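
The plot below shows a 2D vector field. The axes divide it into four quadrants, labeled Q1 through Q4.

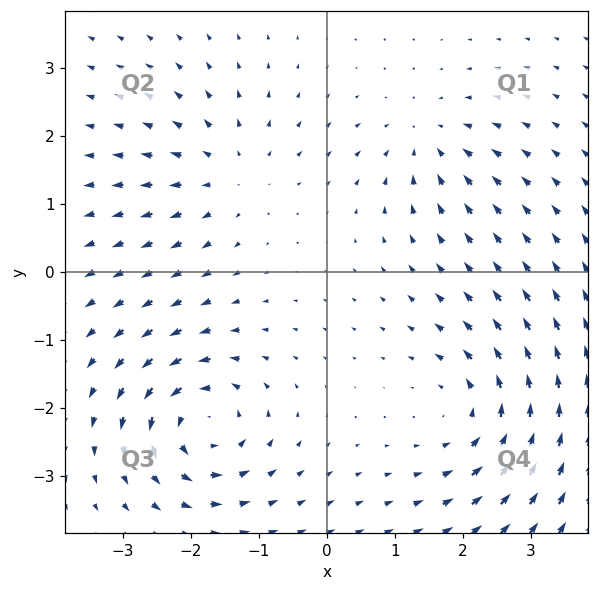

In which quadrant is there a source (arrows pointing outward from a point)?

Q2

The source sits at approximately (-1.4, 1.4), which lies in quadrant Q2. The divergence there is about +4, positive as expected for a source.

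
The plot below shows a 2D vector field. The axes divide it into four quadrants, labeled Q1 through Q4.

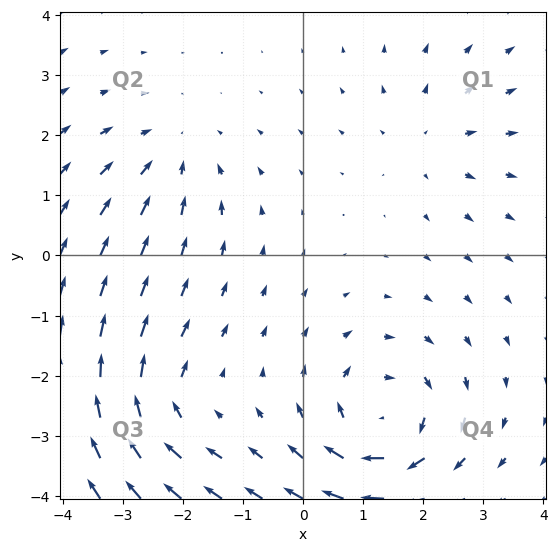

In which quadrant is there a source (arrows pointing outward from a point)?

The source sits at approximately (2.1, 1.9), which lies in quadrant Q1. The divergence there is about +3, positive as expected for a source.

Q1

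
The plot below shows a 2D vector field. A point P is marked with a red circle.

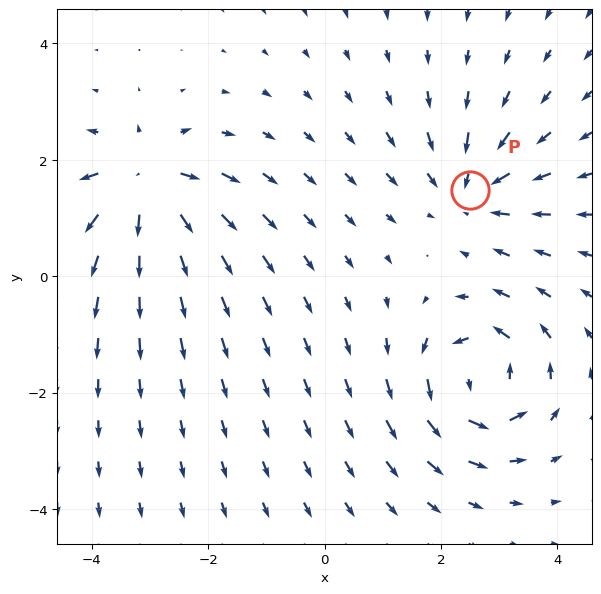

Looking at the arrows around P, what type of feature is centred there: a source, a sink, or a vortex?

At P (2.5, 1.5) the arrows converge inward. Divergence about -3, curl ≈0 — negative divergence with near-zero curl is a sink.

sink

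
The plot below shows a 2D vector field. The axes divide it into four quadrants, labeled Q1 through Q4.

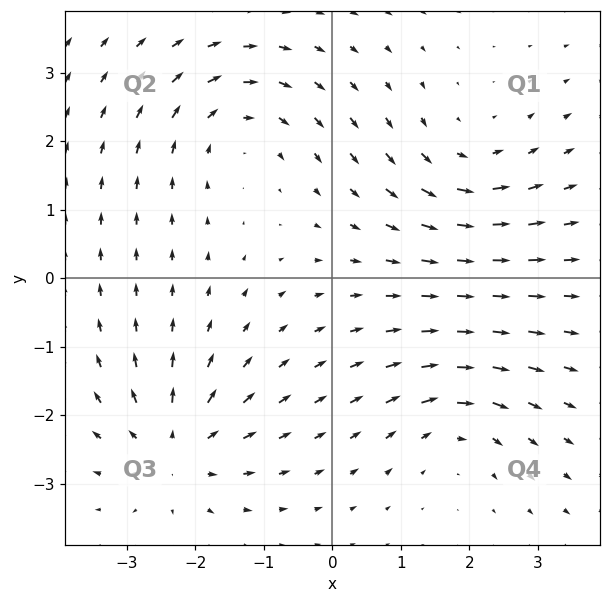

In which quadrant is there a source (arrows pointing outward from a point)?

Q3

The source sits at approximately (-2.3, -2.5), which lies in quadrant Q3. The divergence there is about +4, positive as expected for a source.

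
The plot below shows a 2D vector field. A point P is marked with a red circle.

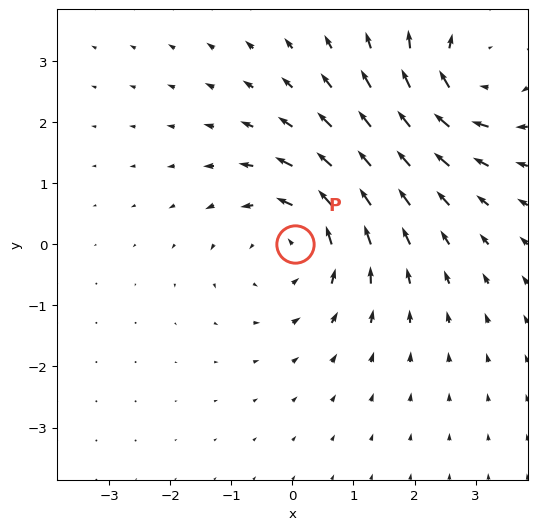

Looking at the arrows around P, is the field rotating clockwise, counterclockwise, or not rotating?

counterclockwise

Near P at (0.0, 0.0) the arrows circulate counterclockwise. The curl (z-component) there is about +4; positive curl means counterclockwise rotation.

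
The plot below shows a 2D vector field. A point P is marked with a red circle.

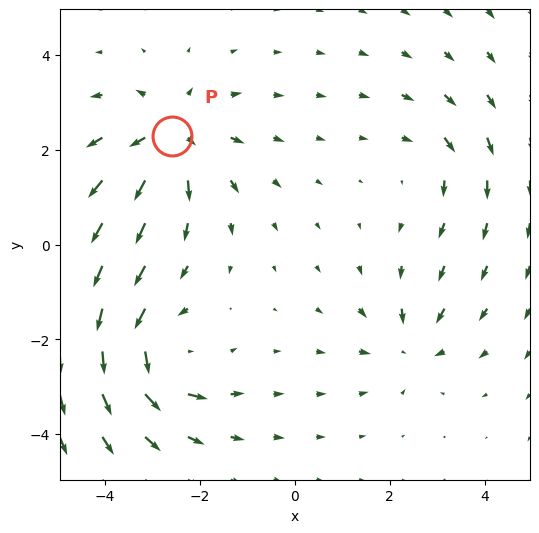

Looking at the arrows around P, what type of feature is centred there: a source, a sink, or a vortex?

At P (-2.6, 2.3) the arrows spread outward. Divergence about +5, curl ≈0 — positive divergence with near-zero curl is a source.

source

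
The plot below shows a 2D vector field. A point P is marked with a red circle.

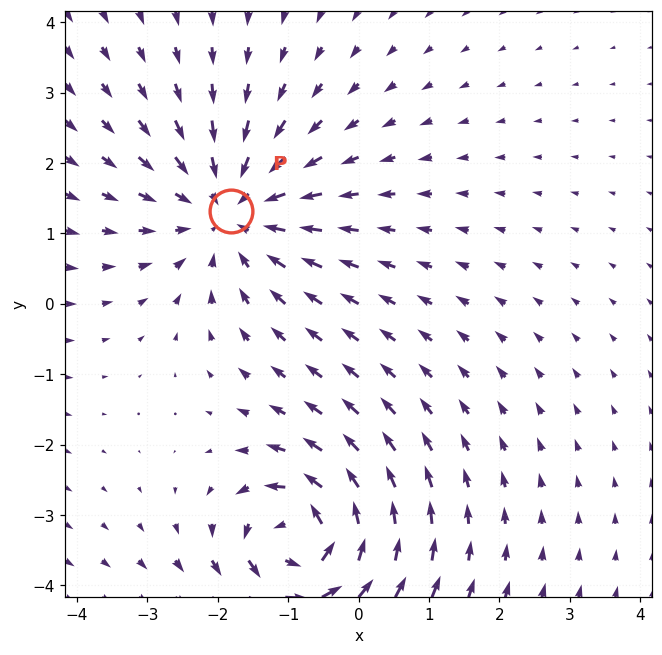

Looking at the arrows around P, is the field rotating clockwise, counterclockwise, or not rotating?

not rotating

Near P at (-1.8, 1.3) the arrows show no circulation. The curl there is ≈0.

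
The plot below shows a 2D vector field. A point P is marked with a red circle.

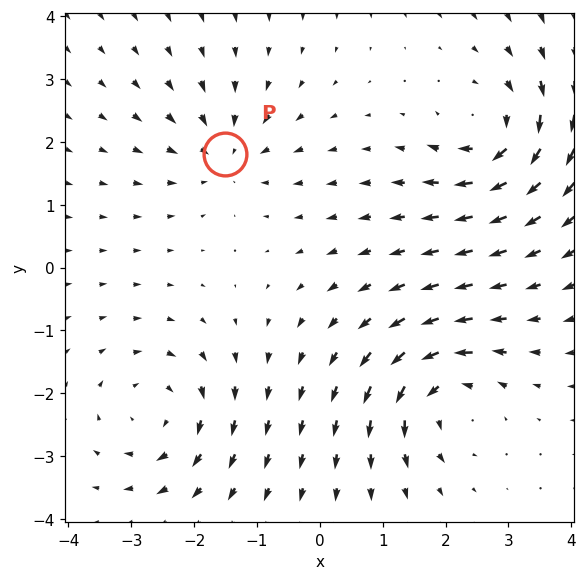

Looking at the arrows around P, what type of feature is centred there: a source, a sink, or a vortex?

sink

At P (-1.5, 1.8) the arrows converge inward. Divergence about -4, curl ≈0 — negative divergence with near-zero curl is a sink.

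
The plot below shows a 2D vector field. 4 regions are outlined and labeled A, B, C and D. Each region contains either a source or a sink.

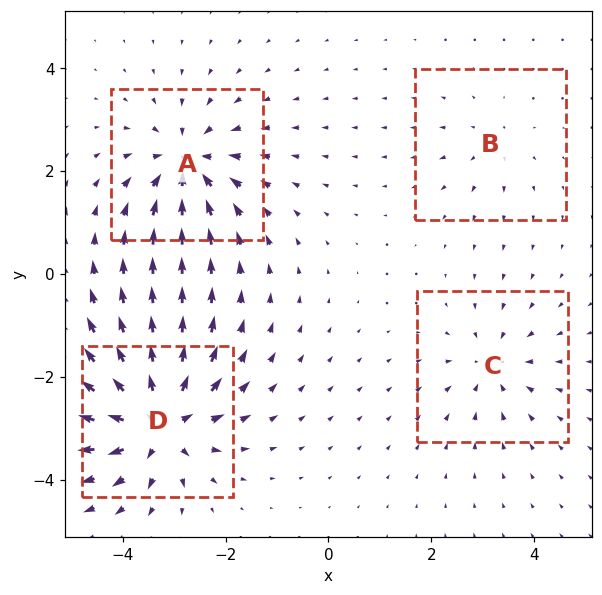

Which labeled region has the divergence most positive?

D

Divergence at each region's feature centre — A: about -6, B: about +2, C: about -4, D: about +8. Region D is most positive.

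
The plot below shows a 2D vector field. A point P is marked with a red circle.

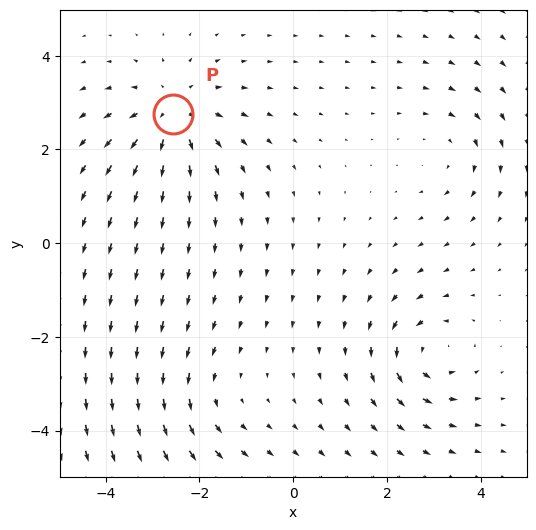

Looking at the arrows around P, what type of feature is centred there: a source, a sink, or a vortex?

At P (-2.6, 2.8) the arrows spread outward. Divergence about +4, curl ≈0 — positive divergence with near-zero curl is a source.

source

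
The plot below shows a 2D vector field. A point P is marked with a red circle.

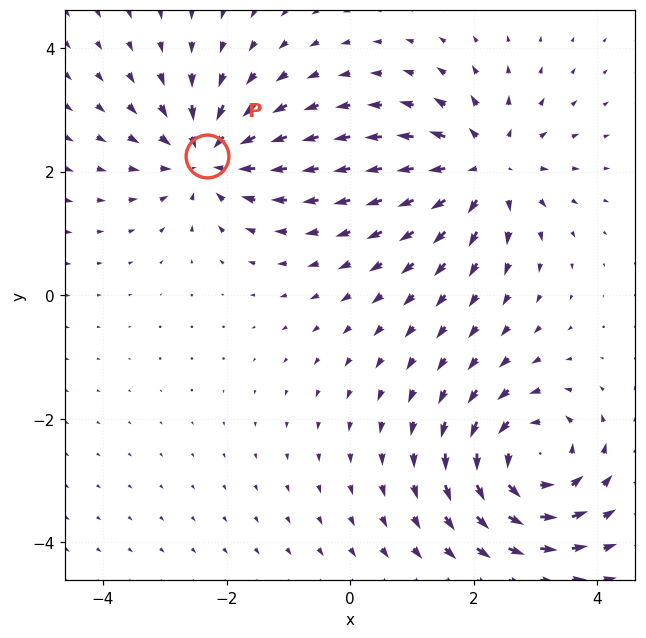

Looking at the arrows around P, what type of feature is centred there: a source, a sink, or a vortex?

sink

At P (-2.3, 2.2) the arrows converge inward. Divergence about -3, curl ≈0 — negative divergence with near-zero curl is a sink.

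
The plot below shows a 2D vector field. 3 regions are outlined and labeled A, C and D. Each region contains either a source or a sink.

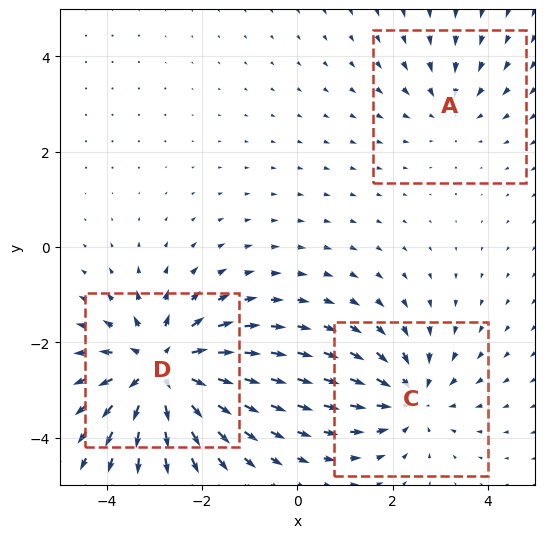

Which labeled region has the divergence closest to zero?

Divergence at each region's feature centre — A: about -2, C: about -3, D: about +5. Region A is closest to zero.

A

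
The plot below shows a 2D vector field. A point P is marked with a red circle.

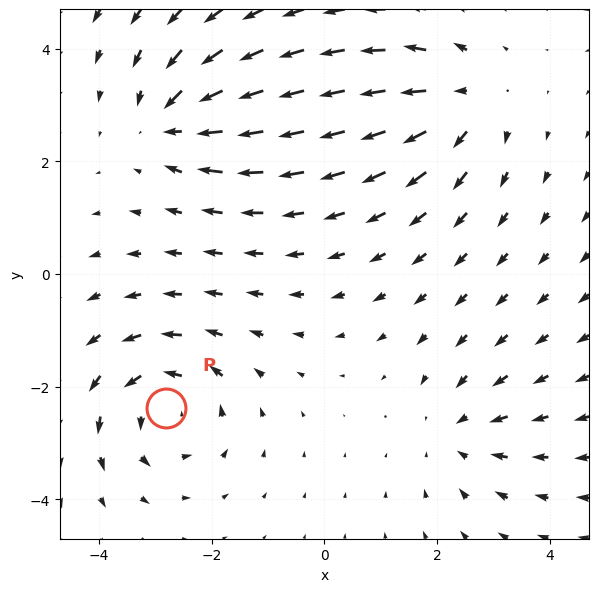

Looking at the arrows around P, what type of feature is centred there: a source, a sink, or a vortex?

vortex

At P (-2.8, -2.4) the arrows circulate counterclockwise. Divergence ≈0, curl about +5 — near-zero divergence with nonzero curl is a vortex.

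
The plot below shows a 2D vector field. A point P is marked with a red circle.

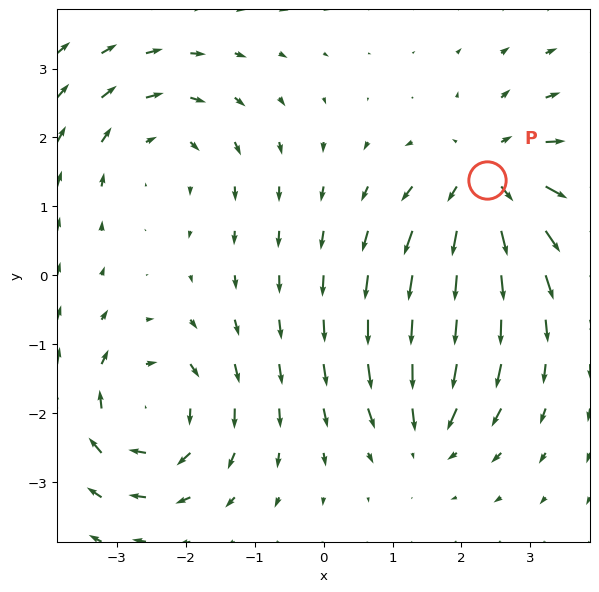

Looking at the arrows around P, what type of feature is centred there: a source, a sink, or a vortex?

At P (2.4, 1.4) the arrows spread outward. Divergence about +5, curl ≈0 — positive divergence with near-zero curl is a source.

source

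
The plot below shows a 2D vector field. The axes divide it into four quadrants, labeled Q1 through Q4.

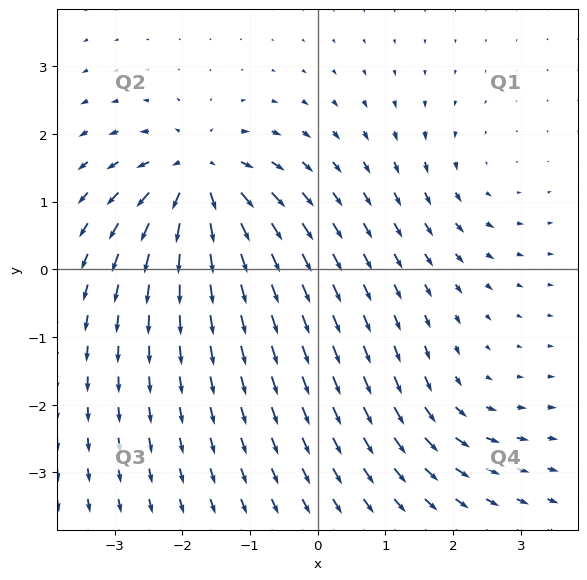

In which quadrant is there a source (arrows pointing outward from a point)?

Q2

The source sits at approximately (-1.8, 1.4), which lies in quadrant Q2. The divergence there is about +7, positive as expected for a source.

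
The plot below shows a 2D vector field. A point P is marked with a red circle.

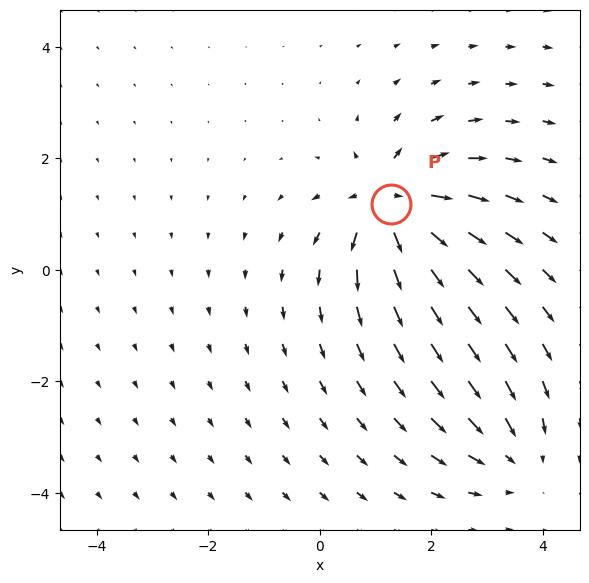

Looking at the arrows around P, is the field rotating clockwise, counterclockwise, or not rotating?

not rotating

Near P at (1.3, 1.2) the arrows show no circulation. The curl there is ≈0.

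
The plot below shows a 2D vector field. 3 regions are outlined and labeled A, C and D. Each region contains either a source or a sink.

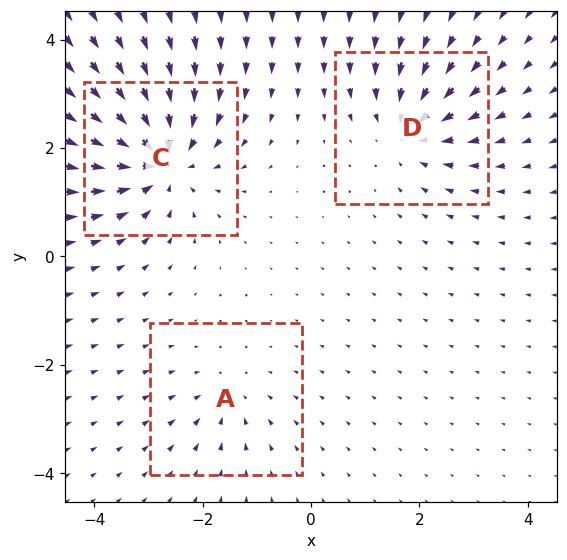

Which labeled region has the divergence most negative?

C

Divergence at each region's feature centre — A: about -2, C: about -6, D: about -4. Region C is most negative.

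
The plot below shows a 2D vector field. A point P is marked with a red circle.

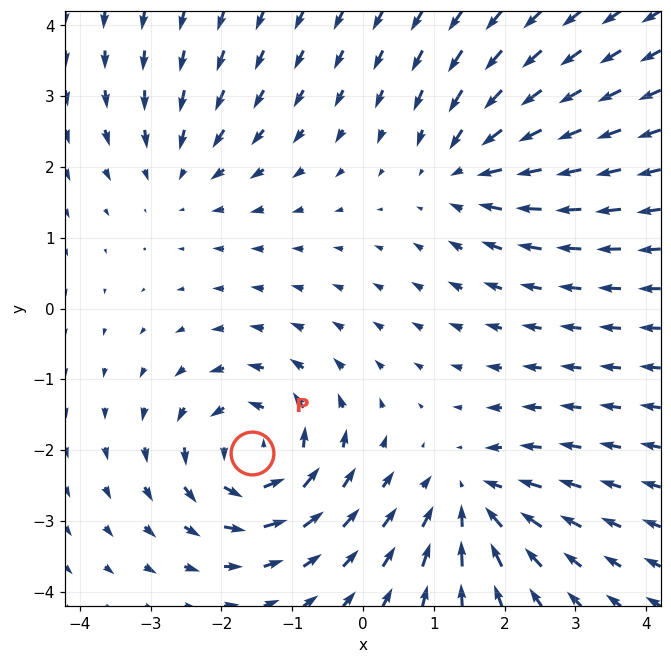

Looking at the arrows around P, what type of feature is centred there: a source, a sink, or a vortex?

At P (-1.6, -2.0) the arrows circulate counterclockwise. Divergence ≈0, curl about +7 — near-zero divergence with nonzero curl is a vortex.

vortex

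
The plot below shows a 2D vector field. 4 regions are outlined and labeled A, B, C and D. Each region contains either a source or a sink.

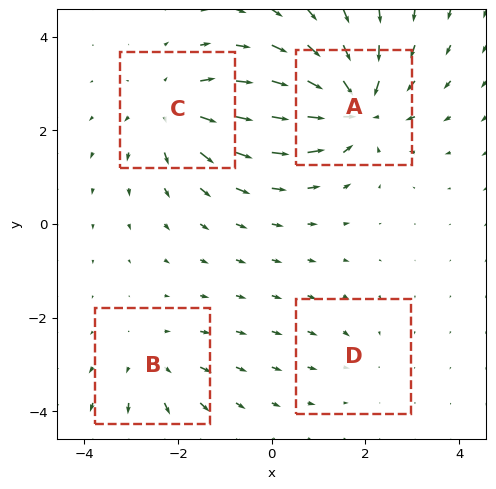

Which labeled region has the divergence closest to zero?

Divergence at each region's feature centre — A: about -7, B: about +3, C: about +5, D: about -2. Region D is closest to zero.

D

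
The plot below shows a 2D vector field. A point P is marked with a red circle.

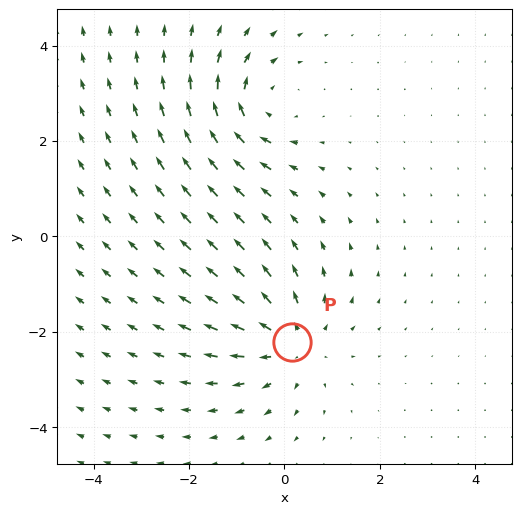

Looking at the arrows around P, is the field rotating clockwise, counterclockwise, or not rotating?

not rotating

Near P at (0.2, -2.2) the arrows show no circulation. The curl there is ≈0.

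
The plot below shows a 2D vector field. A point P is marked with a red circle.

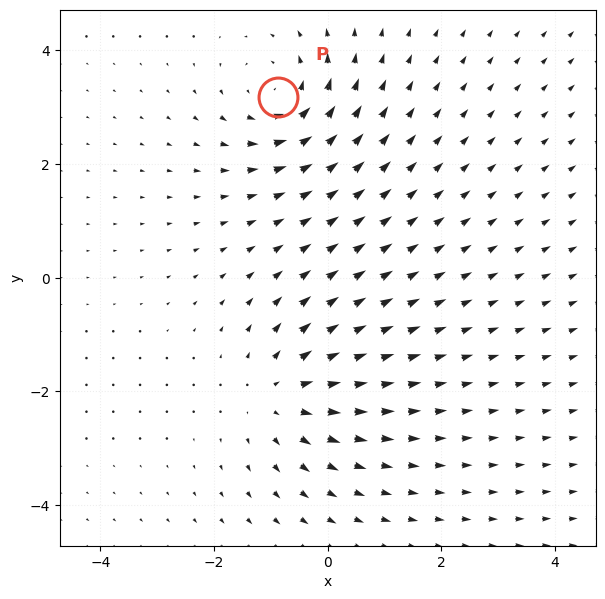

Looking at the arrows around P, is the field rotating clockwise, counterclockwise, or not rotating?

counterclockwise

Near P at (-0.9, 3.2) the arrows circulate counterclockwise. The curl (z-component) there is about +5; positive curl means counterclockwise rotation.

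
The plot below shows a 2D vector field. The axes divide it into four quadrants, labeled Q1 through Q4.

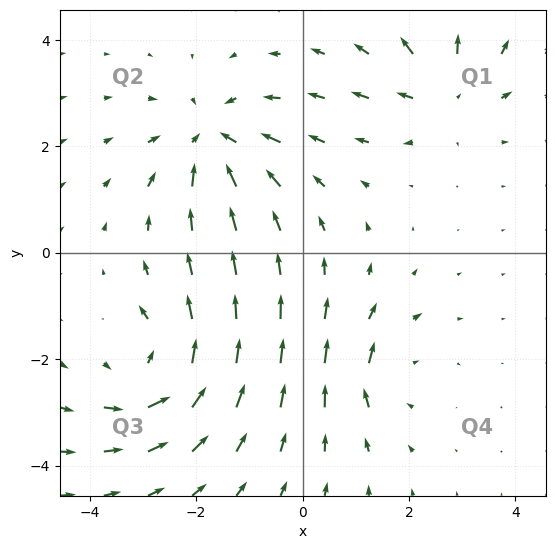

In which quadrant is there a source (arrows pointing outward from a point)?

Q1

The source sits at approximately (2.7, 3.0), which lies in quadrant Q1. The divergence there is about +5, positive as expected for a source.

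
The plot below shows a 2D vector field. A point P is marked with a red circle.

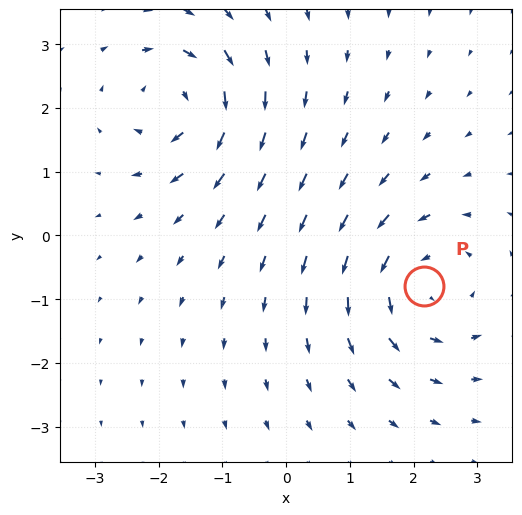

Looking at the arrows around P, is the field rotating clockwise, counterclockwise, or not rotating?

Near P at (2.2, -0.8) the arrows circulate counterclockwise. The curl (z-component) there is about +4; positive curl means counterclockwise rotation.

counterclockwise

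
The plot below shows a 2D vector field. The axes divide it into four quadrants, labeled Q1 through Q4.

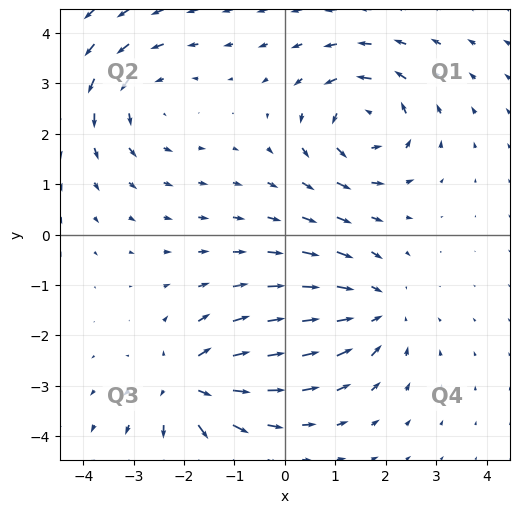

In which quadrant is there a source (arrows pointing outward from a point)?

The source sits at approximately (-1.9, -3.0), which lies in quadrant Q3. The divergence there is about +6, positive as expected for a source.

Q3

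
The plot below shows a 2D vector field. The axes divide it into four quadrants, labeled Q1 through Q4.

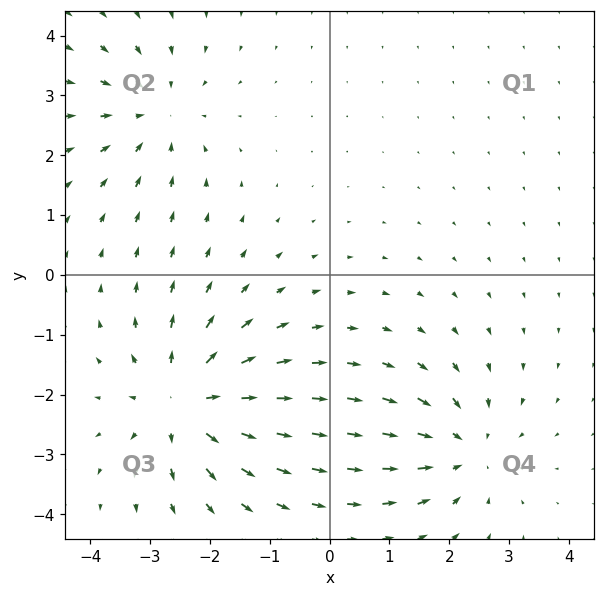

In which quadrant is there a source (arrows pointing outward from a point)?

The source sits at approximately (-2.4, -2.1), which lies in quadrant Q3. The divergence there is about +5, positive as expected for a source.

Q3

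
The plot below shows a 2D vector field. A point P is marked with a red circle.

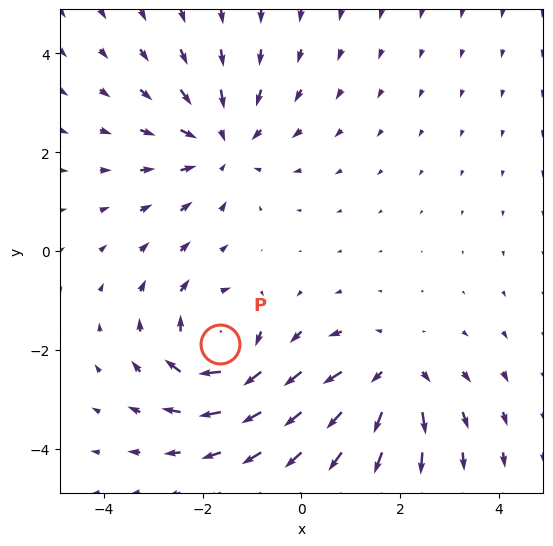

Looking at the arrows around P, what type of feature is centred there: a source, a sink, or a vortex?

vortex

At P (-1.7, -1.9) the arrows circulate clockwise. Divergence ≈0, curl about -3 — near-zero divergence with nonzero curl is a vortex.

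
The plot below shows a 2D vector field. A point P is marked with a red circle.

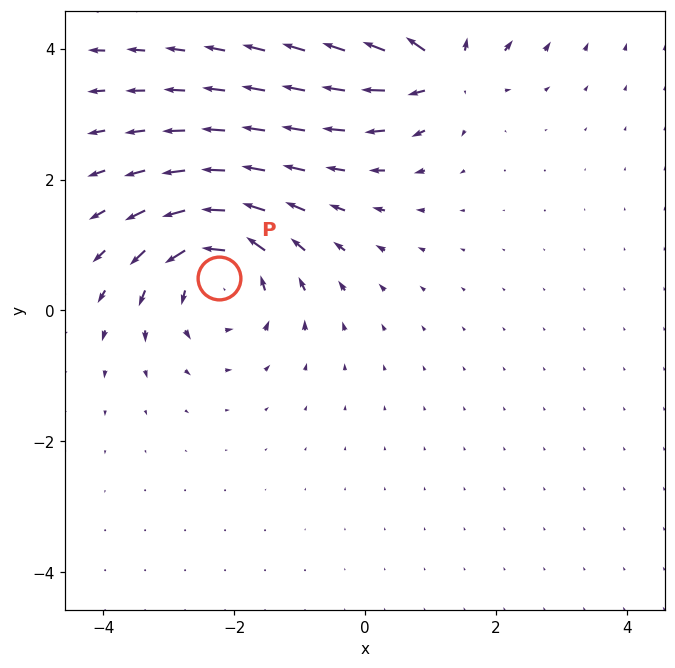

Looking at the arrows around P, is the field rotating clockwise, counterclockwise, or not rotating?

counterclockwise

Near P at (-2.2, 0.5) the arrows circulate counterclockwise. The curl (z-component) there is about +6; positive curl means counterclockwise rotation.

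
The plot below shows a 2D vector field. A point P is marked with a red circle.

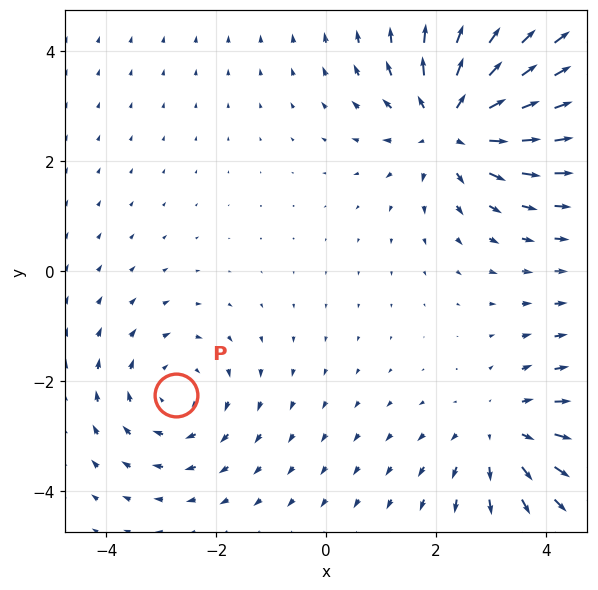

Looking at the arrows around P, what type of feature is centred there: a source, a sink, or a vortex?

At P (-2.7, -2.3) the arrows circulate clockwise. Divergence ≈0, curl about -2 — near-zero divergence with nonzero curl is a vortex.

vortex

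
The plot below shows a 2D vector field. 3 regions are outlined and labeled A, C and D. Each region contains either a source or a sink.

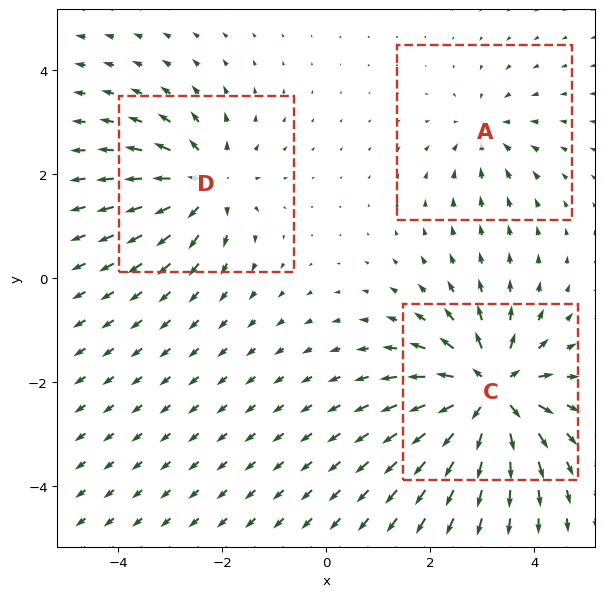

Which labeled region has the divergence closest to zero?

A

Divergence at each region's feature centre — A: about -2, C: about +6, D: about +4. Region A is closest to zero.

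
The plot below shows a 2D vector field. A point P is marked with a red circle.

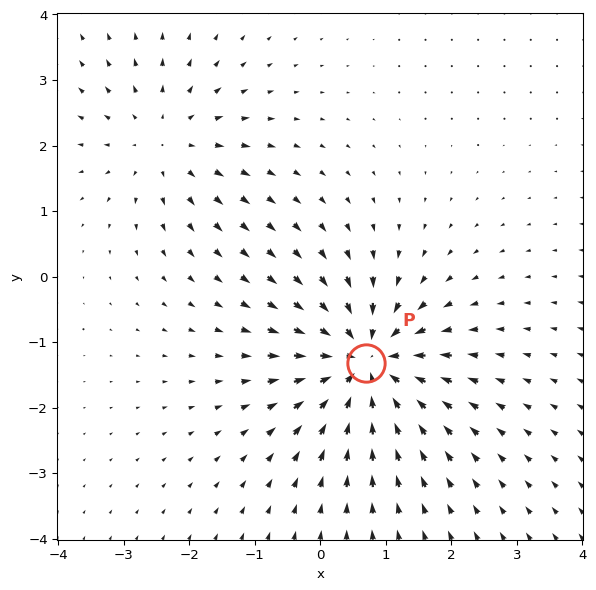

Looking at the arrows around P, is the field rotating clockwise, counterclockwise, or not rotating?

Near P at (0.7, -1.3) the arrows show no circulation. The curl there is ≈0.

not rotating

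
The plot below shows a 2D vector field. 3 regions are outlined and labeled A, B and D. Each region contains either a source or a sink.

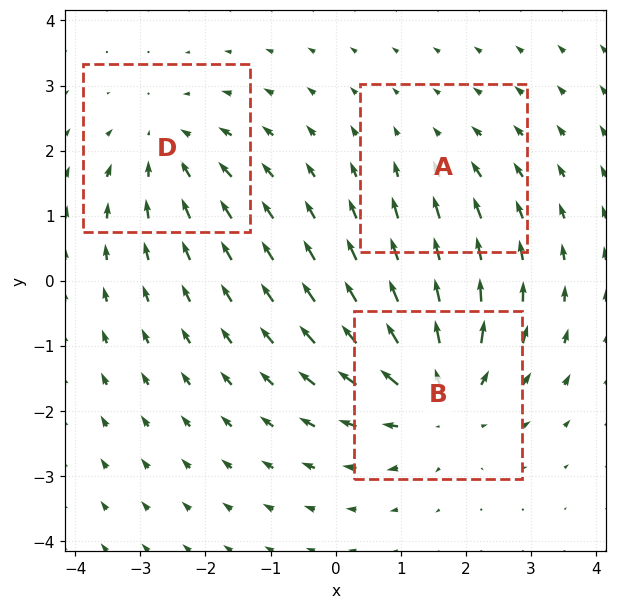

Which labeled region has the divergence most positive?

Divergence at each region's feature centre — A: about -2, B: about +4, D: about -3. Region B is most positive.

B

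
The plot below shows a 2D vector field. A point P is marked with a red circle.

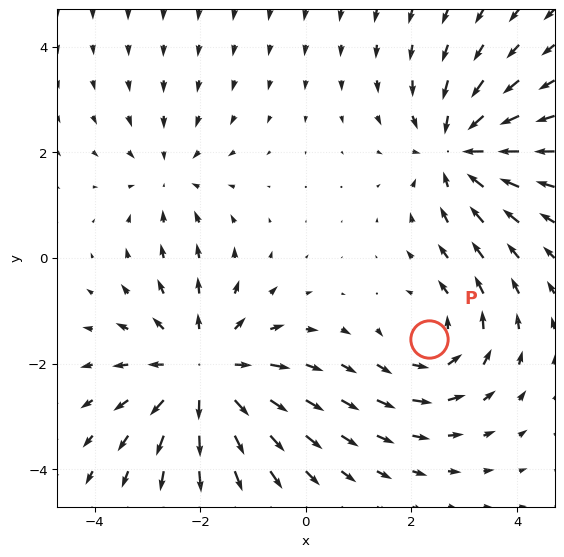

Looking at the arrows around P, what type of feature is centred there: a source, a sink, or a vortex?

At P (2.3, -1.5) the arrows circulate counterclockwise. Divergence ≈0, curl about +3 — near-zero divergence with nonzero curl is a vortex.

vortex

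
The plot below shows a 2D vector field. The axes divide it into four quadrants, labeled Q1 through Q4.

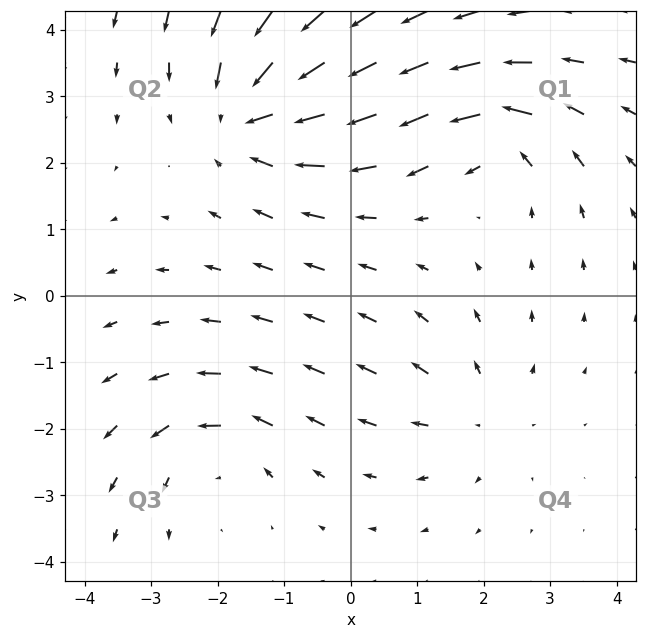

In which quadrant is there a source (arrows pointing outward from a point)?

Q4

The source sits at approximately (1.9, -1.8), which lies in quadrant Q4. The divergence there is about +3, positive as expected for a source.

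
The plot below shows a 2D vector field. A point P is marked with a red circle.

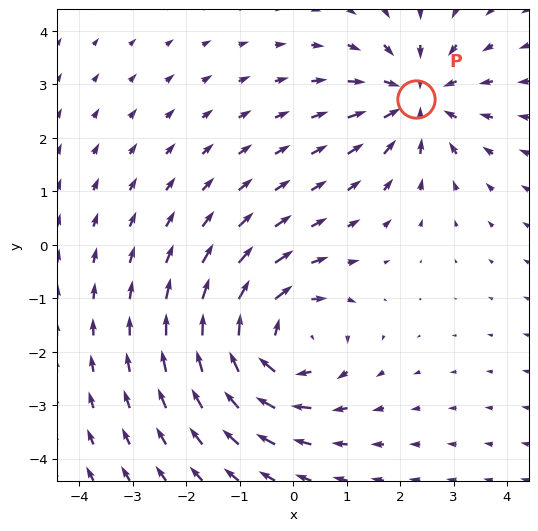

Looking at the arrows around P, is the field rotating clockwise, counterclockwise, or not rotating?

not rotating

Near P at (2.3, 2.7) the arrows show no circulation. The curl there is ≈0.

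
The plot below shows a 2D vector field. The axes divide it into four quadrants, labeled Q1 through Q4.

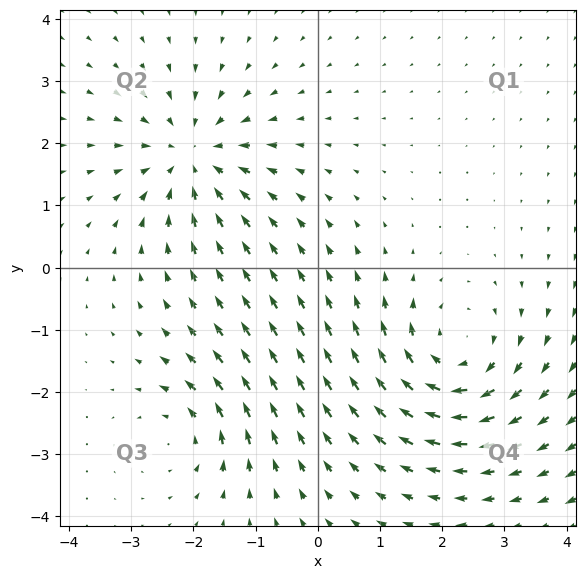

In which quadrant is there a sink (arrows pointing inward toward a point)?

Q2

The sink sits at approximately (-2.0, 1.8), which lies in quadrant Q2. The divergence there is about -5, negative as expected for a sink.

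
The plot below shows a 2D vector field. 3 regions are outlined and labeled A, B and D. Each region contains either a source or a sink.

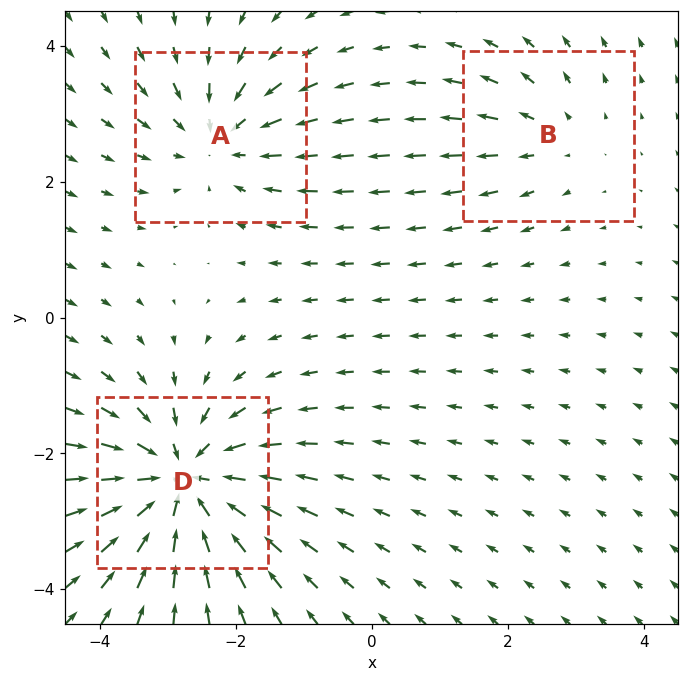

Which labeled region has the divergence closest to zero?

Divergence at each region's feature centre — A: about -3, B: about +2, D: about -5. Region B is closest to zero.

B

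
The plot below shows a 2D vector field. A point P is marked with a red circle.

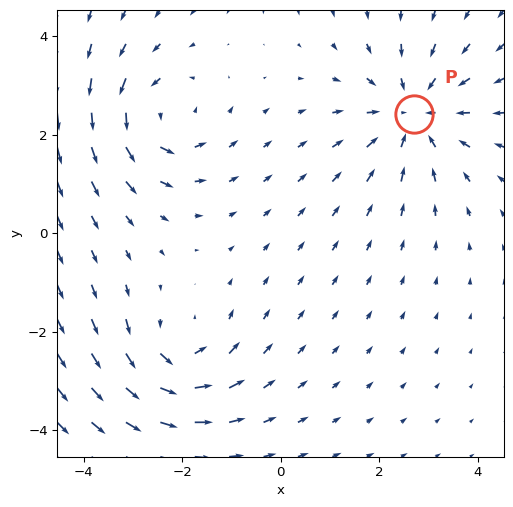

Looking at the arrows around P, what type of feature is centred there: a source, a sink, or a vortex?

At P (2.7, 2.4) the arrows converge inward. Divergence about -3, curl ≈0 — negative divergence with near-zero curl is a sink.

sink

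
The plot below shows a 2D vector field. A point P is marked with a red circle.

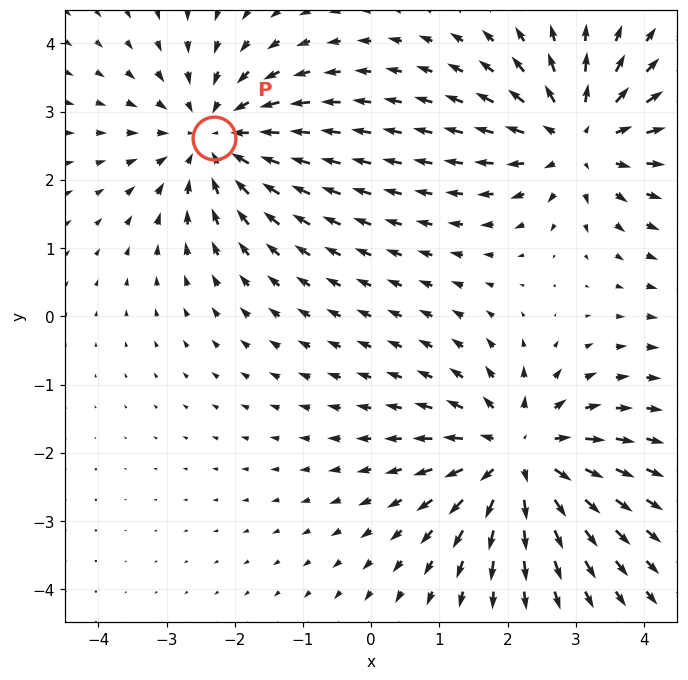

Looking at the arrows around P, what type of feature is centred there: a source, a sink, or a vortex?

At P (-2.3, 2.6) the arrows converge inward. Divergence about -4, curl ≈0 — negative divergence with near-zero curl is a sink.

sink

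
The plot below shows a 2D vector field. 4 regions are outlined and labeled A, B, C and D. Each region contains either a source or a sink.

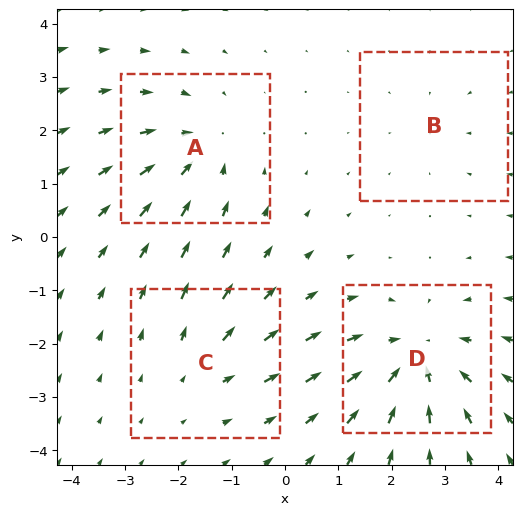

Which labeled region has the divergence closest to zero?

Divergence at each region's feature centre — A: about -4, B: about -2, C: about +3, D: about -6. Region B is closest to zero.

B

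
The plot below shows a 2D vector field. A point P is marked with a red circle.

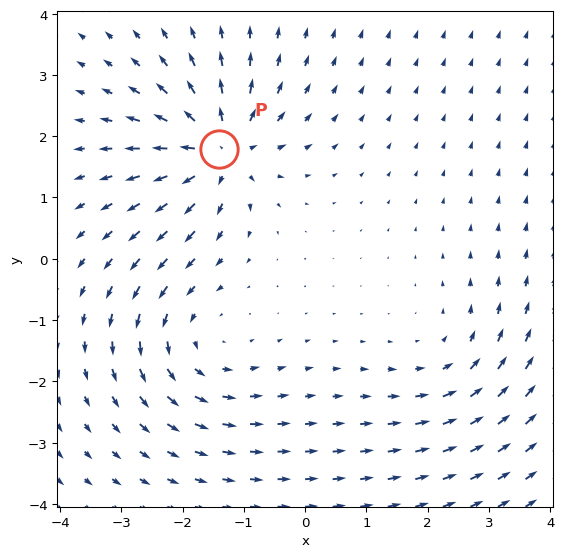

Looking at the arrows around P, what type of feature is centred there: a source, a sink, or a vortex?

At P (-1.4, 1.8) the arrows spread outward. Divergence about +7, curl ≈0 — positive divergence with near-zero curl is a source.

source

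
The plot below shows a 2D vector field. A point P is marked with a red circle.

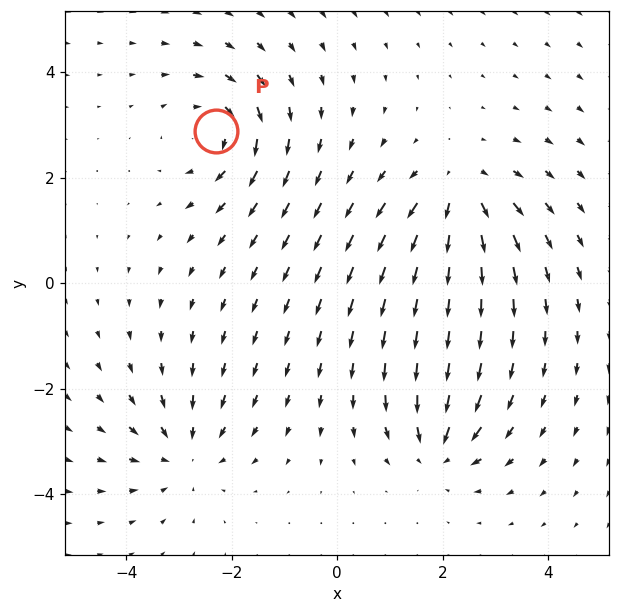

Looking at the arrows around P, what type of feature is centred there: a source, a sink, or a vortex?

At P (-2.3, 2.9) the arrows circulate clockwise. Divergence ≈0, curl about -5 — near-zero divergence with nonzero curl is a vortex.

vortex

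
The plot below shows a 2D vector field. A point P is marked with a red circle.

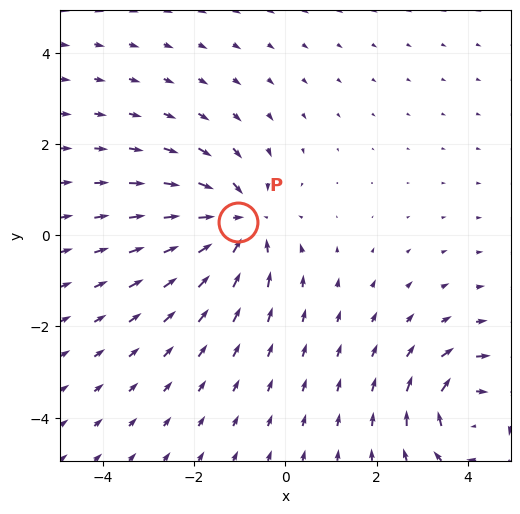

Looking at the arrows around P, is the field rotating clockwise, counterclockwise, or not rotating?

not rotating

Near P at (-1.0, 0.3) the arrows show no circulation. The curl there is ≈0.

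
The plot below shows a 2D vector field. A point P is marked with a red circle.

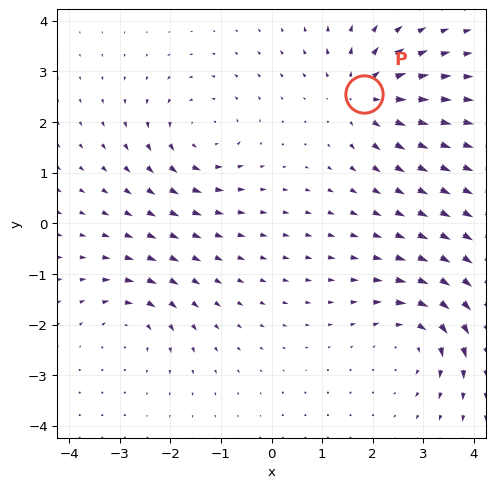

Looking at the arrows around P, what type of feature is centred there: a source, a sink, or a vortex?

source

At P (1.8, 2.5) the arrows spread outward. Divergence about +6, curl ≈0 — positive divergence with near-zero curl is a source.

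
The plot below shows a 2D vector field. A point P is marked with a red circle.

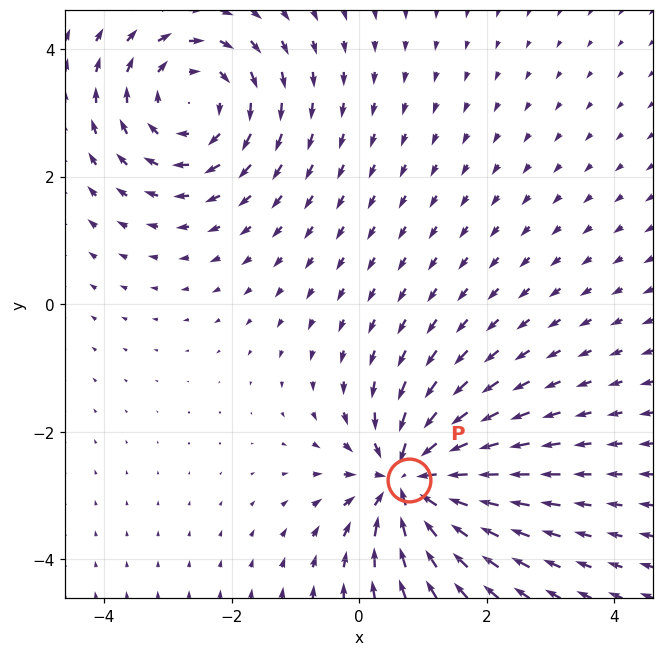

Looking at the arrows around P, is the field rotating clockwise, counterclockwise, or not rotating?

Near P at (0.8, -2.8) the arrows show no circulation. The curl there is ≈0.

not rotating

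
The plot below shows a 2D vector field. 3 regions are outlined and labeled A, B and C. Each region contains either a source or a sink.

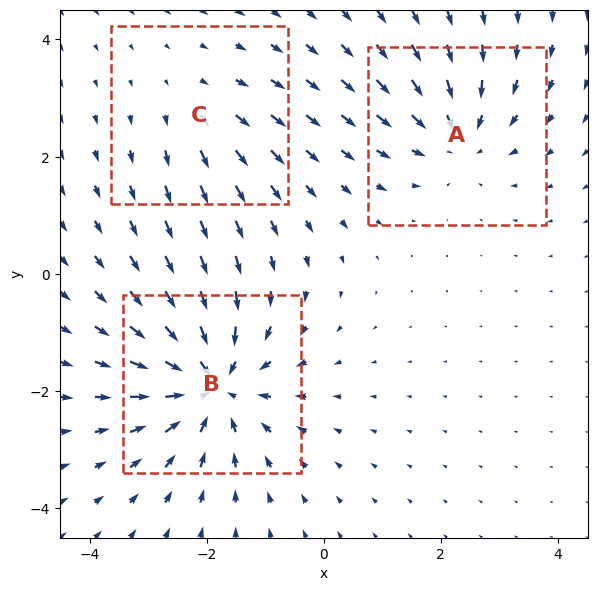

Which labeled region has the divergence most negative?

Divergence at each region's feature centre — A: about -3, B: about -5, C: about +2. Region B is most negative.

B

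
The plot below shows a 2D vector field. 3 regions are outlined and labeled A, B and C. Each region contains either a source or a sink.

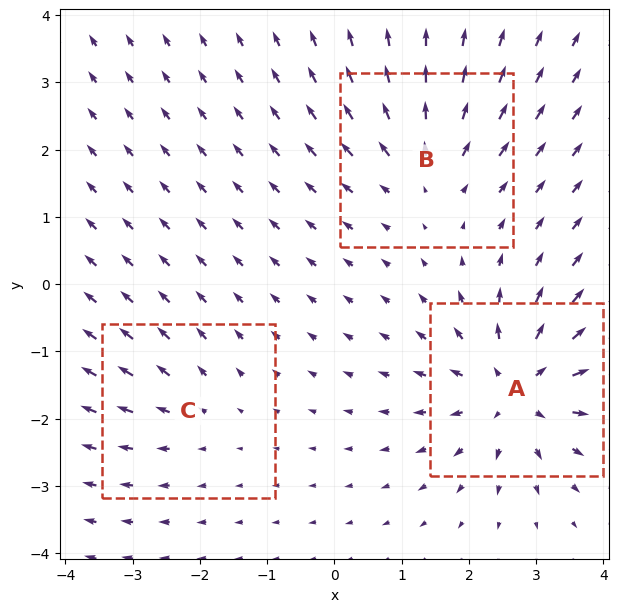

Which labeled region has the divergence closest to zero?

Divergence at each region's feature centre — A: about +6, B: about +4, C: about +2. Region C is closest to zero.

C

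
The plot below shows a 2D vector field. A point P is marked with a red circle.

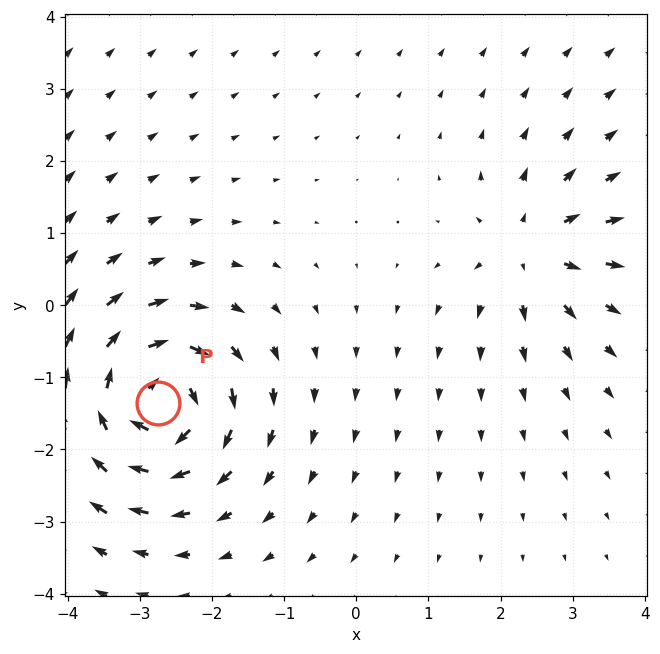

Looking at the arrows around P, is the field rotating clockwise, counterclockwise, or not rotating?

Near P at (-2.8, -1.4) the arrows circulate clockwise. The curl (z-component) there is about -7; negative curl means clockwise rotation.

clockwise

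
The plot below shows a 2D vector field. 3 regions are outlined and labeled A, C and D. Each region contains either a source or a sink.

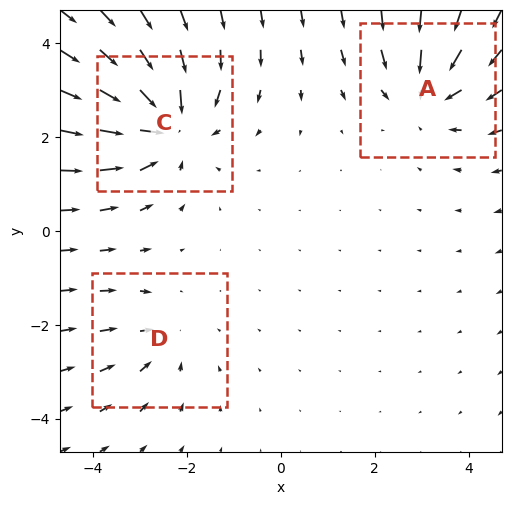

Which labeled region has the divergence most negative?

C

Divergence at each region's feature centre — A: about -3, C: about -4, D: about -2. Region C is most negative.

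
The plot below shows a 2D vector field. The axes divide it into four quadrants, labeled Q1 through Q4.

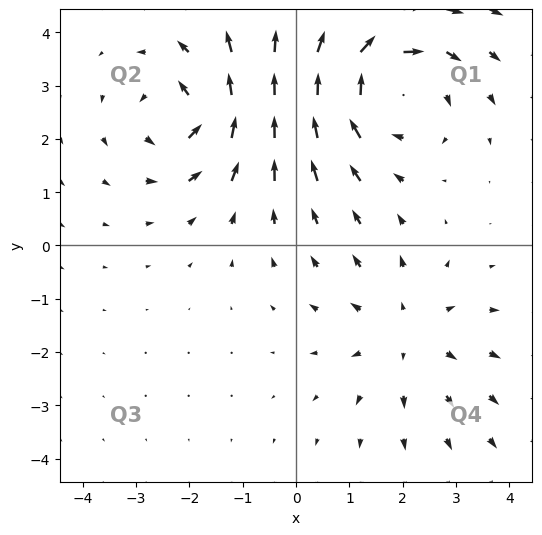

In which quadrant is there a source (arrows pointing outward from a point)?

The source sits at approximately (2.1, -1.7), which lies in quadrant Q4. The divergence there is about +2, positive as expected for a source.

Q4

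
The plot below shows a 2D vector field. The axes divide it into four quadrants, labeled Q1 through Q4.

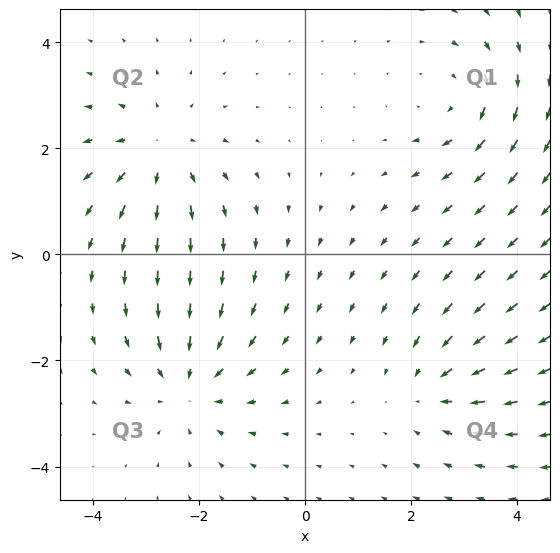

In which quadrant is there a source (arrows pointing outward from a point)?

The source sits at approximately (-2.7, 1.9), which lies in quadrant Q2. The divergence there is about +4, positive as expected for a source.

Q2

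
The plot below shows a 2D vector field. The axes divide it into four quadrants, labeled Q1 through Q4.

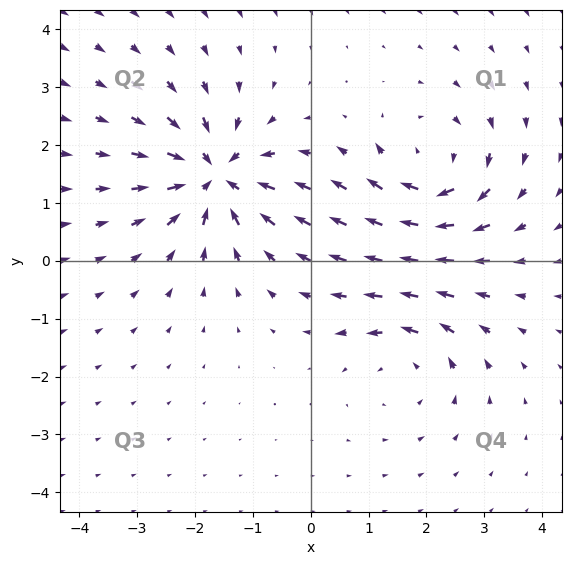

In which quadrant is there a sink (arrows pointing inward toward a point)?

The sink sits at approximately (-1.7, 1.5), which lies in quadrant Q2. The divergence there is about -7, negative as expected for a sink.

Q2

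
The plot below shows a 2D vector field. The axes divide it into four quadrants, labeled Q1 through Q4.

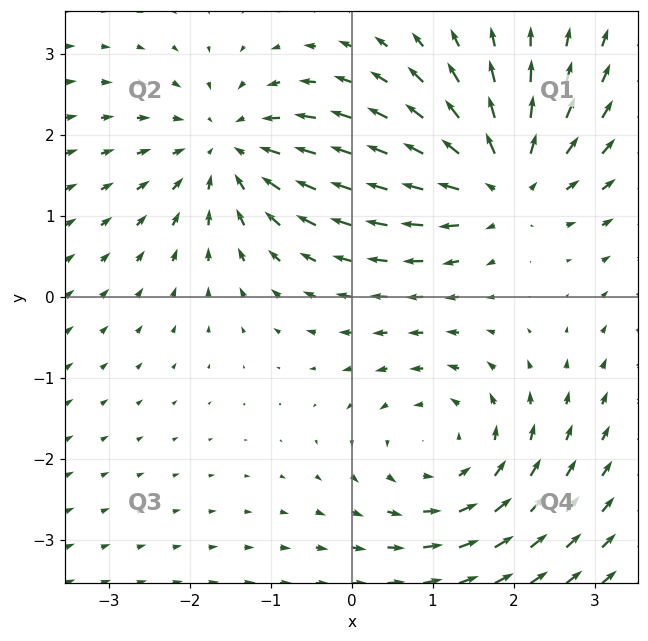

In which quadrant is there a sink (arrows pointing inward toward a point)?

The sink sits at approximately (-1.5, 1.8), which lies in quadrant Q2. The divergence there is about -3, negative as expected for a sink.

Q2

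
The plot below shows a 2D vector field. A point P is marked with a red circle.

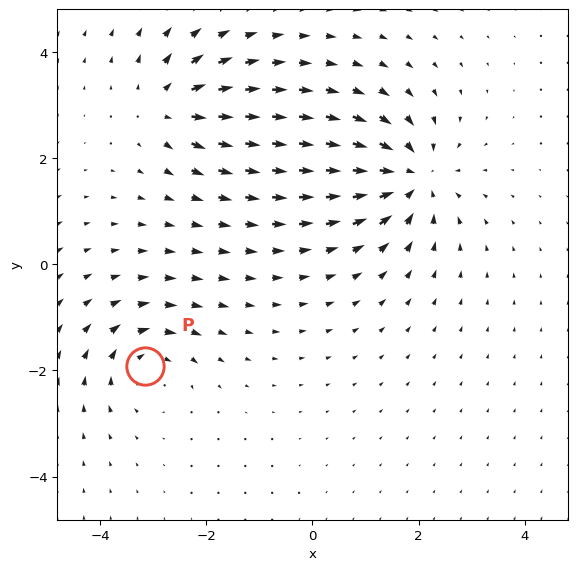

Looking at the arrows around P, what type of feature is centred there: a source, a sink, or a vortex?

vortex

At P (-3.2, -1.9) the arrows circulate clockwise. Divergence ≈0, curl about -4 — near-zero divergence with nonzero curl is a vortex.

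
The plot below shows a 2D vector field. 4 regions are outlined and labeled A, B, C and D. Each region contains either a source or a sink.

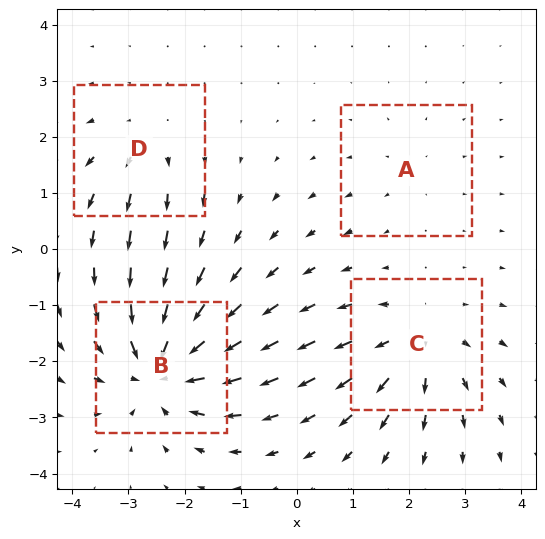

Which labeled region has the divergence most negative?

Divergence at each region's feature centre — A: about +2, B: about -7, C: about +5, D: about +3. Region B is most negative.

B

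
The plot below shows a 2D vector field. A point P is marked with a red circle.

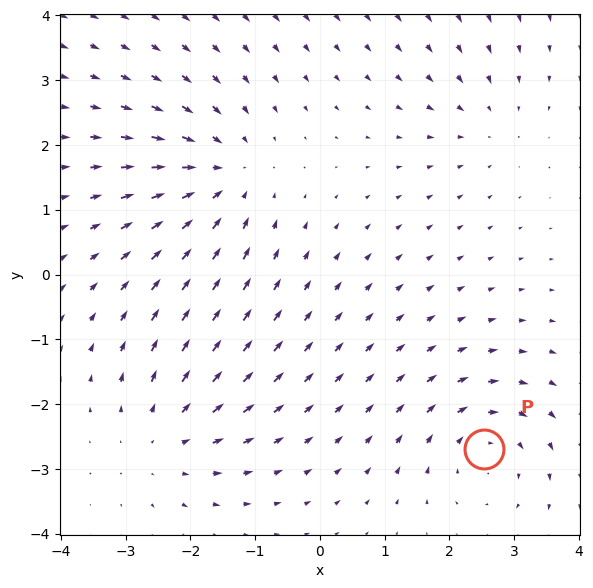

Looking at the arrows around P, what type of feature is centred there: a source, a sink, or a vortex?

vortex

At P (2.5, -2.7) the arrows circulate clockwise. Divergence ≈0, curl about -4 — near-zero divergence with nonzero curl is a vortex.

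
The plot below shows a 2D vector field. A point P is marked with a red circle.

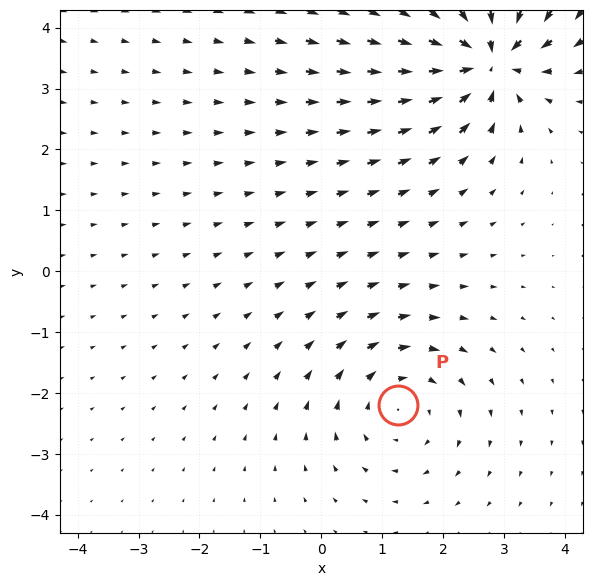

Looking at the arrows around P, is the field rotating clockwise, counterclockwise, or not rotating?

Near P at (1.3, -2.2) the arrows circulate clockwise. The curl (z-component) there is about -3; negative curl means clockwise rotation.

clockwise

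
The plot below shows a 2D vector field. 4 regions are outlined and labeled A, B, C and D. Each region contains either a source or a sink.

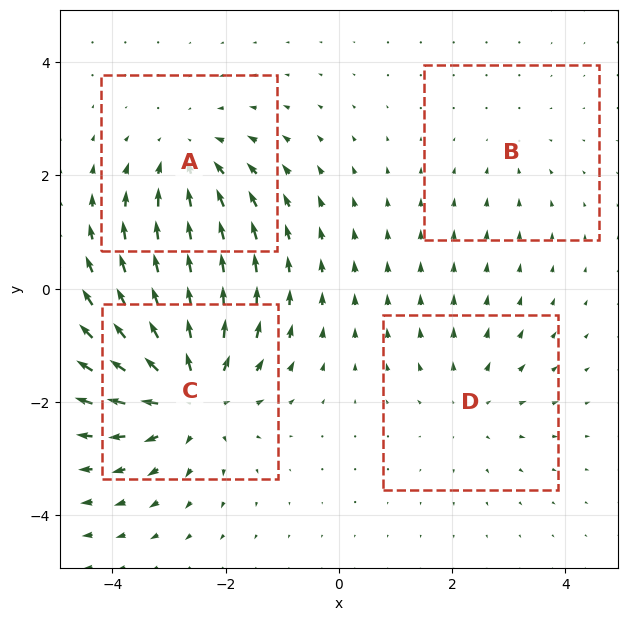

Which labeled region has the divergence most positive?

Divergence at each region's feature centre — A: about -4, B: about -2, C: about +6, D: about +3. Region C is most positive.

C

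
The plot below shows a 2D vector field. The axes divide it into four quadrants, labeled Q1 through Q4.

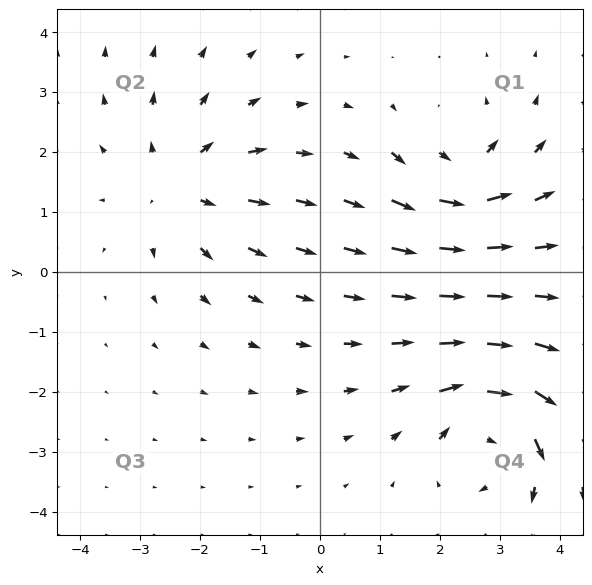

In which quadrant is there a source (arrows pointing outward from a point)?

Q2

The source sits at approximately (-2.3, 1.4), which lies in quadrant Q2. The divergence there is about +4, positive as expected for a source.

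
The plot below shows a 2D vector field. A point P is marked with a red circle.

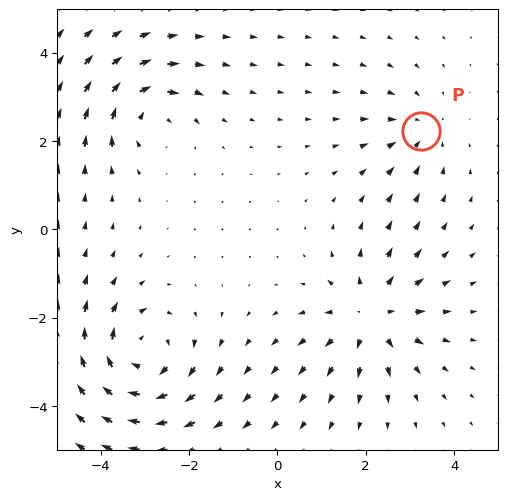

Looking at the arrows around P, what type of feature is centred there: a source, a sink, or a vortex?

At P (3.2, 2.2) the arrows converge inward. Divergence about -3, curl ≈0 — negative divergence with near-zero curl is a sink.

sink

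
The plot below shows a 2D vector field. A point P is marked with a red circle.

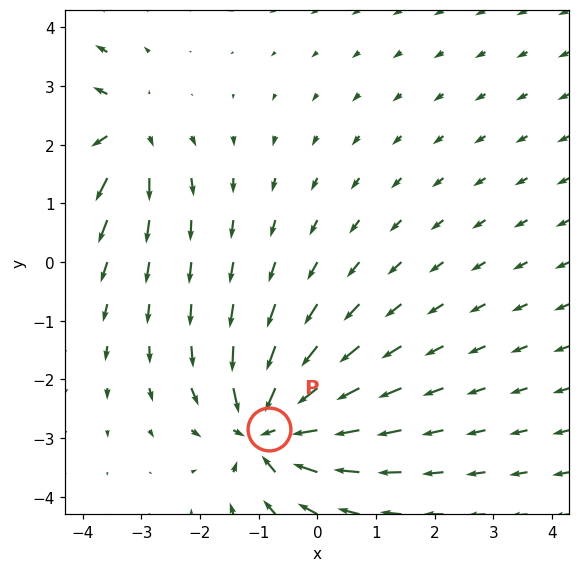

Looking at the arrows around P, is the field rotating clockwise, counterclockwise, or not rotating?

Near P at (-0.8, -2.8) the arrows show no circulation. The curl there is ≈0.

not rotating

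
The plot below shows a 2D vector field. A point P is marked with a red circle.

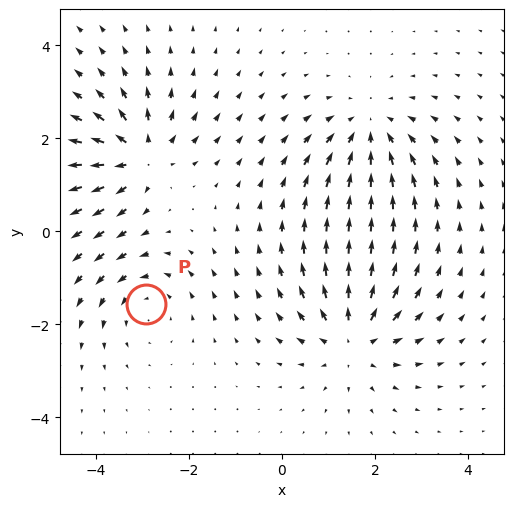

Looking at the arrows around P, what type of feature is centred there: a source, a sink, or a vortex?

vortex

At P (-2.9, -1.5) the arrows circulate counterclockwise. Divergence ≈0, curl about +3 — near-zero divergence with nonzero curl is a vortex.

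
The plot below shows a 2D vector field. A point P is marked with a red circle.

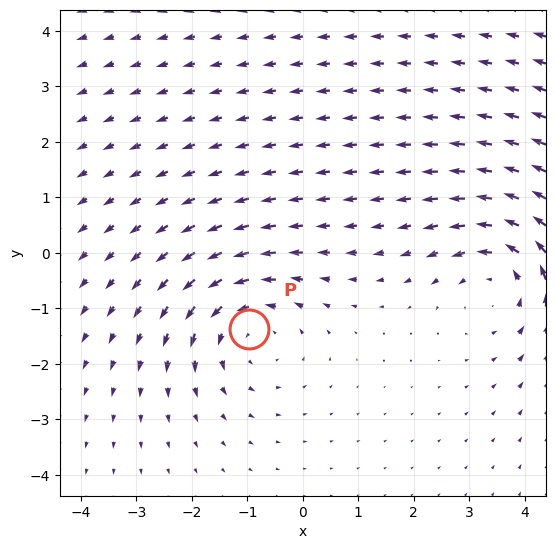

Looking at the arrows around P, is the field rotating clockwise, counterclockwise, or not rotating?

counterclockwise

Near P at (-1.0, -1.4) the arrows circulate counterclockwise. The curl (z-component) there is about +4; positive curl means counterclockwise rotation.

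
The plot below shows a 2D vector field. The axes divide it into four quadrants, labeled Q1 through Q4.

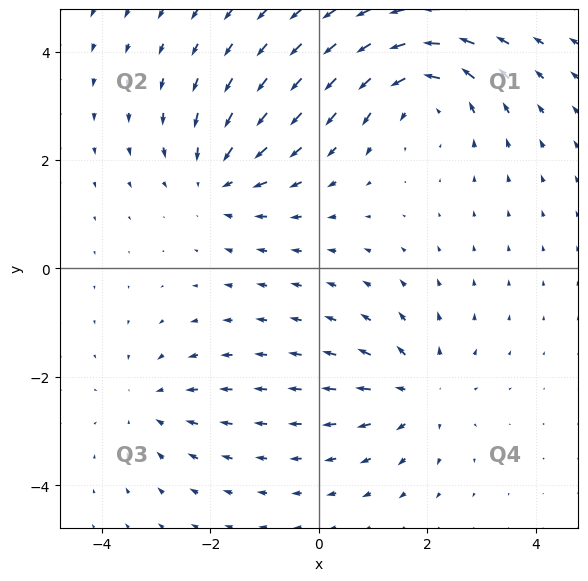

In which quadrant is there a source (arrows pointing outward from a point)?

Q4

The source sits at approximately (1.9, -2.3), which lies in quadrant Q4. The divergence there is about +4, positive as expected for a source.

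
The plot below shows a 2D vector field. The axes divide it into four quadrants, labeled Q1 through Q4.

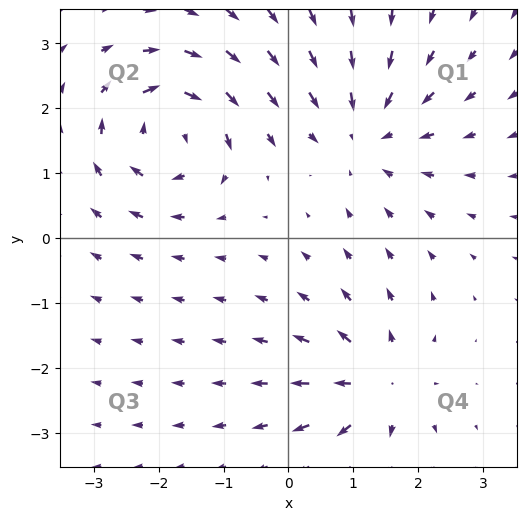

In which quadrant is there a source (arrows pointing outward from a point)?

The source sits at approximately (1.4, -2.3), which lies in quadrant Q4. The divergence there is about +4, positive as expected for a source.

Q4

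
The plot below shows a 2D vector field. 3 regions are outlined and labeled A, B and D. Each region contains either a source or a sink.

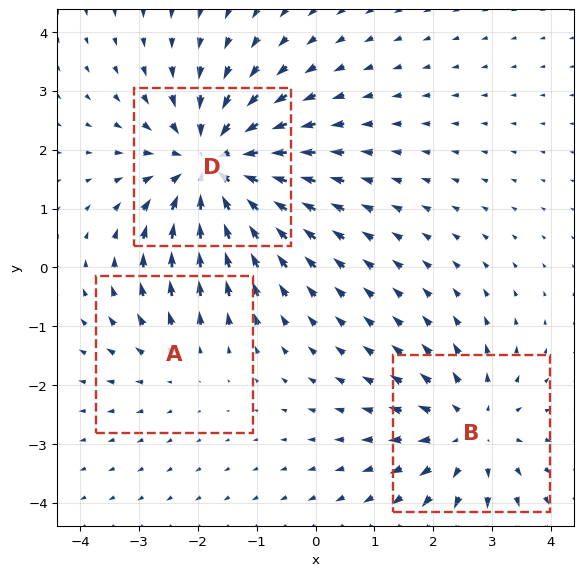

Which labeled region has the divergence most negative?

Divergence at each region's feature centre — A: about +2, B: about +3, D: about -4. Region D is most negative.

D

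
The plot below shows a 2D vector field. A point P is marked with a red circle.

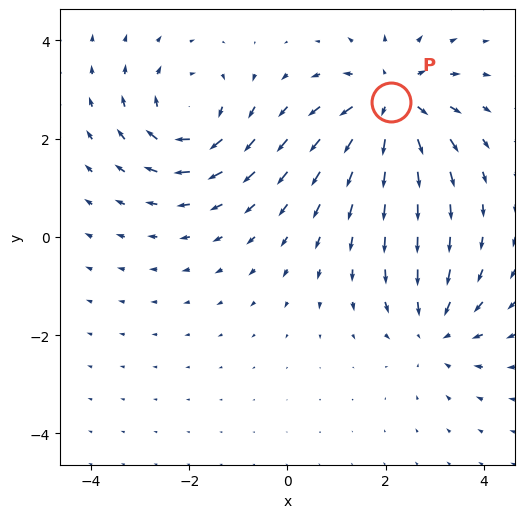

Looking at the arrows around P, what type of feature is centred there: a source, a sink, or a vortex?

At P (2.1, 2.7) the arrows spread outward. Divergence about +5, curl ≈0 — positive divergence with near-zero curl is a source.

source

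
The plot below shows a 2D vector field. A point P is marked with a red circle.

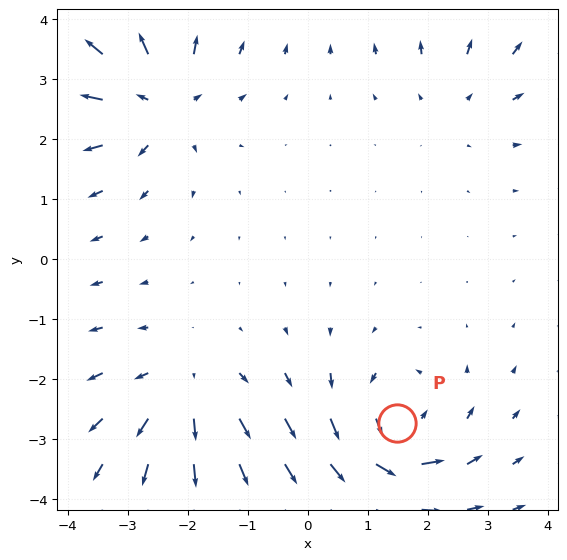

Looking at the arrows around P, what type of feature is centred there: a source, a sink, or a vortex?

At P (1.5, -2.7) the arrows circulate counterclockwise. Divergence ≈0, curl about +7 — near-zero divergence with nonzero curl is a vortex.

vortex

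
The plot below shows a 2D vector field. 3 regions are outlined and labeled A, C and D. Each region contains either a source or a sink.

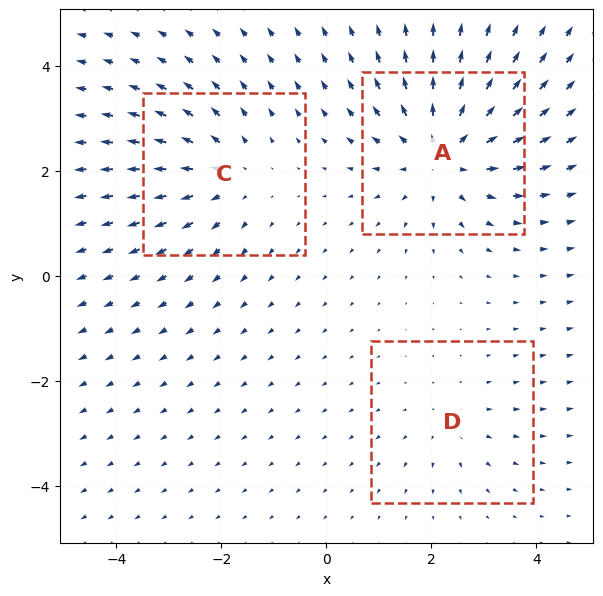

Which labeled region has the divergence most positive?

Divergence at each region's feature centre — A: about +4, C: about +3, D: about +2. Region A is most positive.

A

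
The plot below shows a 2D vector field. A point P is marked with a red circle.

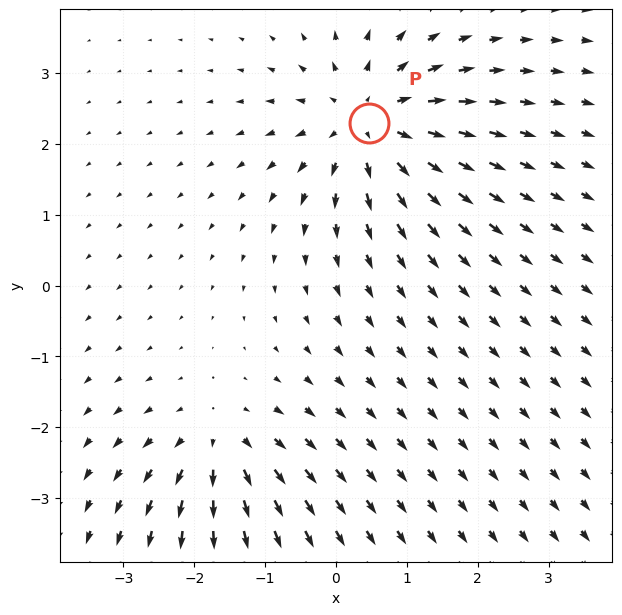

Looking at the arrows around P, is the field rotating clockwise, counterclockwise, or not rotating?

not rotating

Near P at (0.5, 2.3) the arrows show no circulation. The curl there is ≈0.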